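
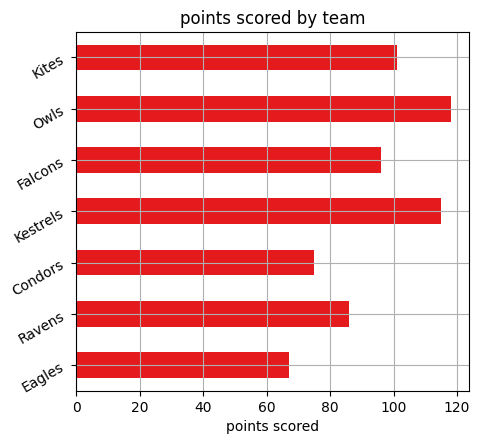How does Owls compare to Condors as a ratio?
Owls ≈ 120, Condors ≈ 80; 120/80 ≈ 1.5.

≈ 1.5×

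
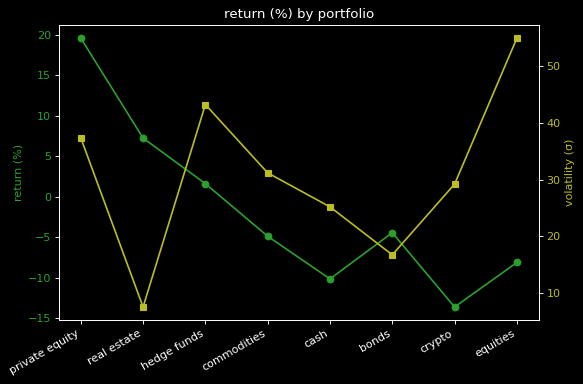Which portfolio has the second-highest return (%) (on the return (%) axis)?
real estate

Top 3 (on the return (%) axis): private equity ≈ 20, real estate ≈ 5, hedge funds ≈ 0.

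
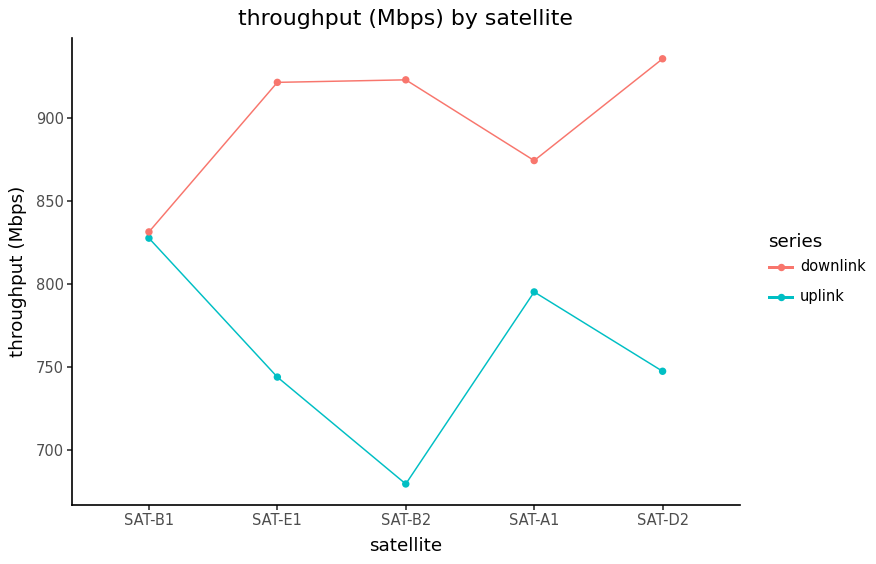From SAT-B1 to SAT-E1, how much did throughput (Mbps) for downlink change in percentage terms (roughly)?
SAT-B1 ≈ 825, SAT-E1 ≈ 925; (925 − 825) / 825 ≈ +12.1%.

≈ +12.1%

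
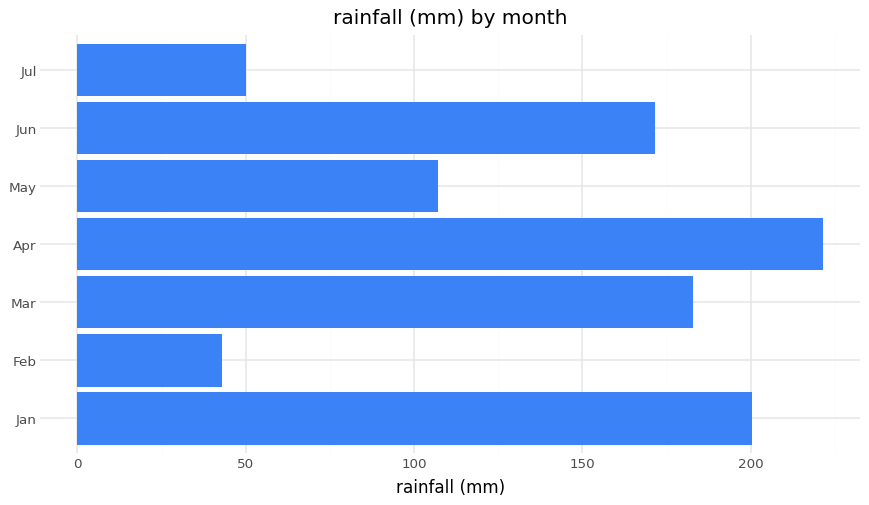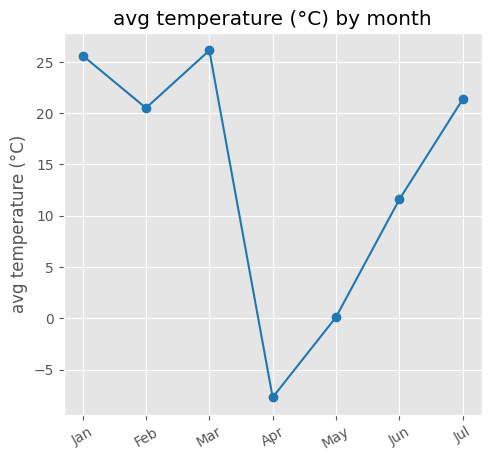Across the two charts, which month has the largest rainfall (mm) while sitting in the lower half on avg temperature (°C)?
Chart 2 median avg temperature (°C) ≈ 20; below-median months: Apr, May, Jun. Among those, Apr has the highest rainfall (mm) (≈ 225).

Apr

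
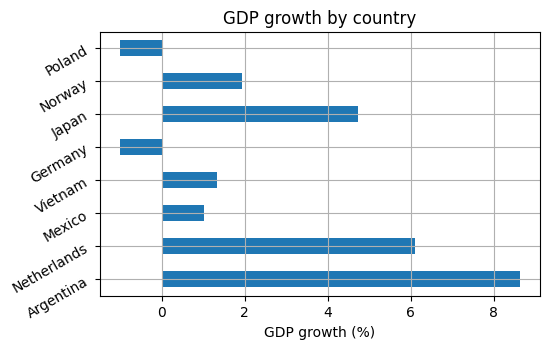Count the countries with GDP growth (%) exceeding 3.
3

Above 3: Argentina, Netherlands, Japan.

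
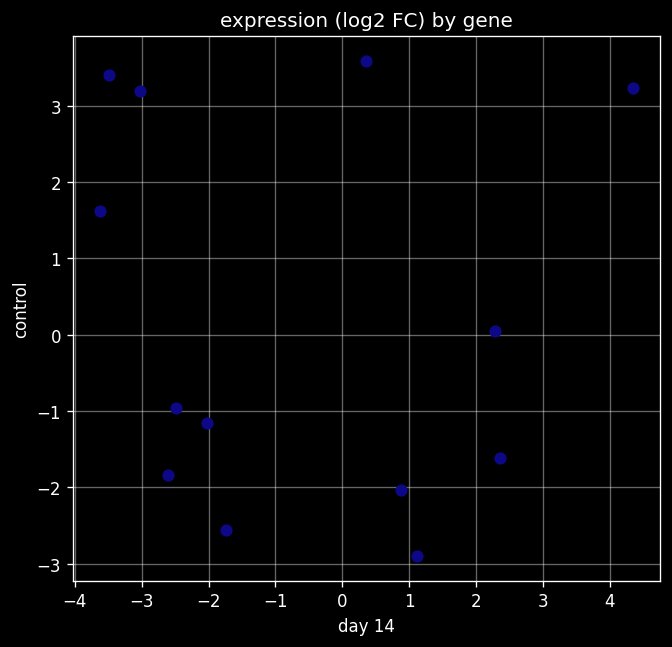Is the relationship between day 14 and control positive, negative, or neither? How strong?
Points are roughly uncorrelated; weak (|r| ≈ 0.1).

no clear correlation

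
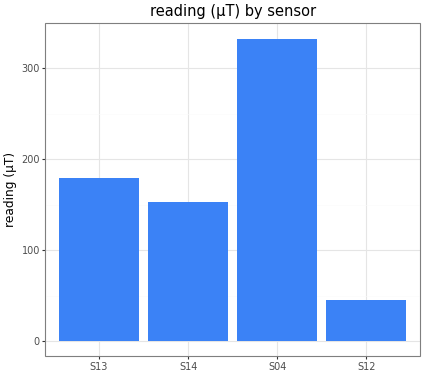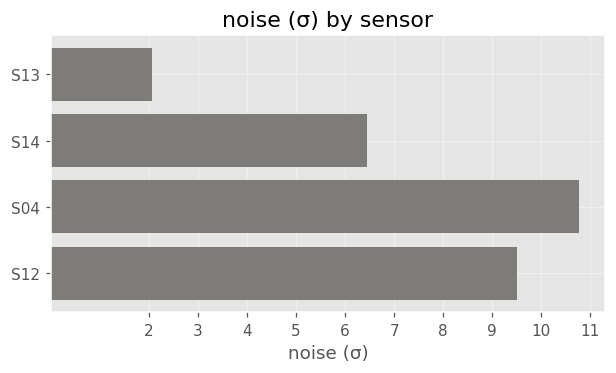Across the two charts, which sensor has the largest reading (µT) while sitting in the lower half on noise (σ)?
Chart 2 median noise (σ) ≈ 8; below-median sensors: S13, S14. Among those, S13 has the highest reading (µT) (≈ 200).

S13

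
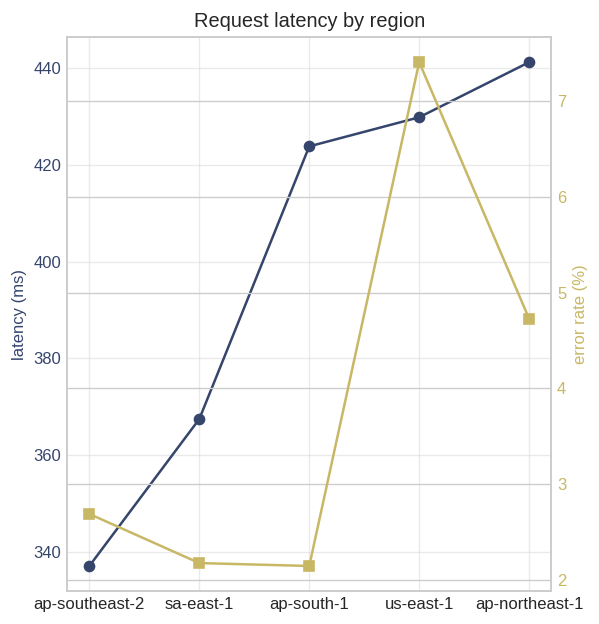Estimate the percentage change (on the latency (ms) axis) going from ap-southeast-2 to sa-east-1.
≈ +8.8%

ap-southeast-2 ≈ 340, sa-east-1 ≈ 370; (370 − 340) / 340 ≈ +8.8%.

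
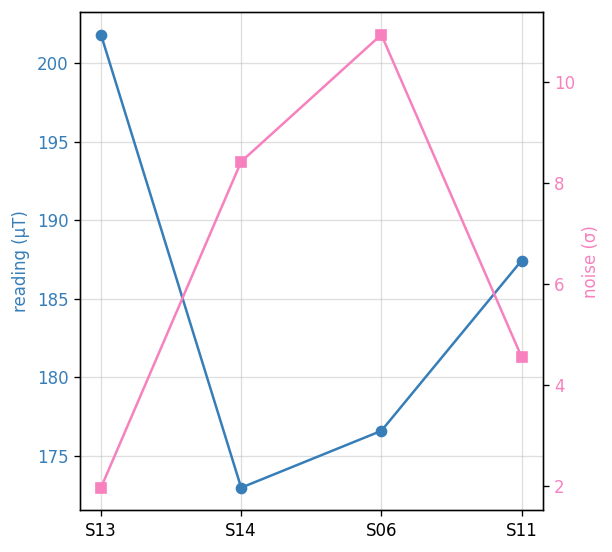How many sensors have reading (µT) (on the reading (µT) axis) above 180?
2

Above 180: S13, S11.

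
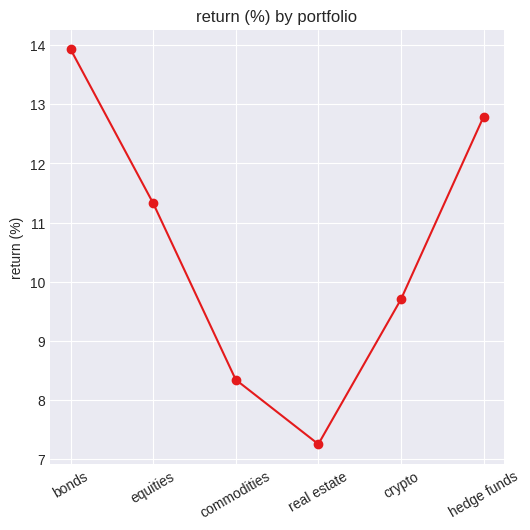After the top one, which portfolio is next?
Top 3: bonds ≈ 14, hedge funds ≈ 13, equities ≈ 11.

hedge funds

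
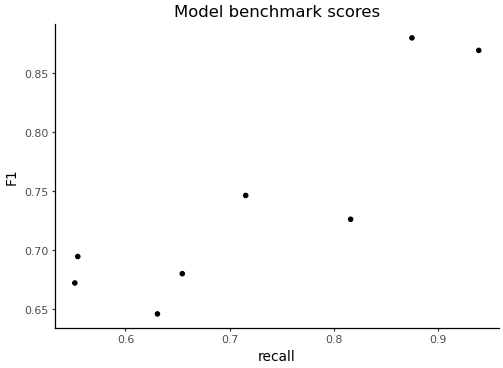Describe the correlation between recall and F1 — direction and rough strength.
positive, strong

Points are positively correlated; strong (|r| ≈ 0.9).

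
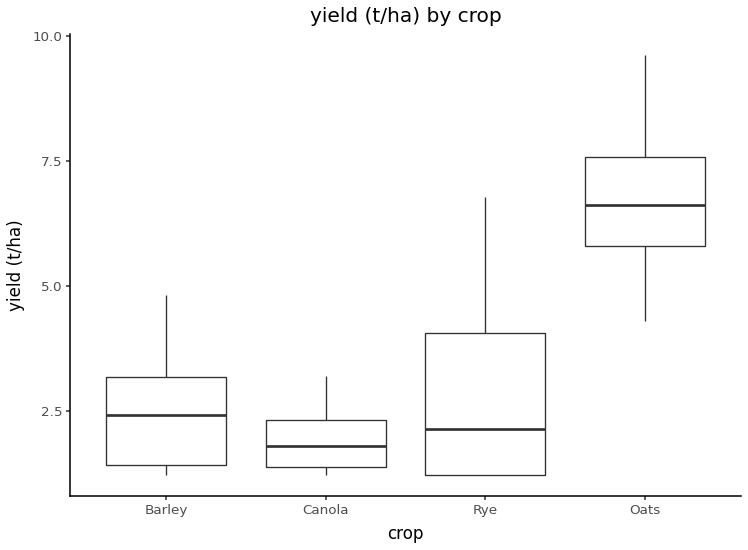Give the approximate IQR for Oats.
≈ 1.5

Q3 ≈ 7.5, Q1 ≈ 6.0; IQR ≈ 1.5.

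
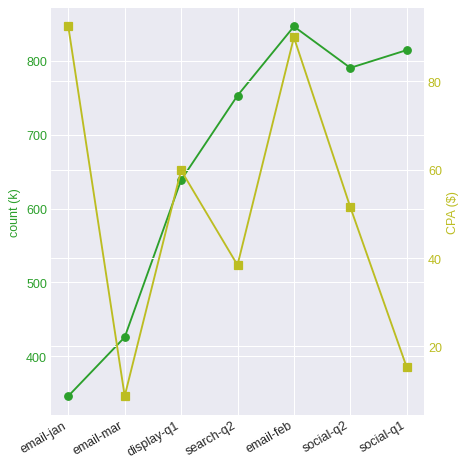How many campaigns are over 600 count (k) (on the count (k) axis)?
Above 600: display-q1, search-q2, email-feb, social-q2, social-q1.

5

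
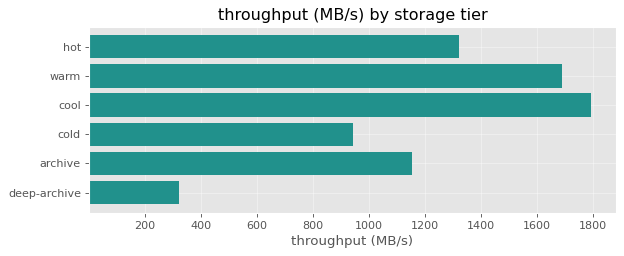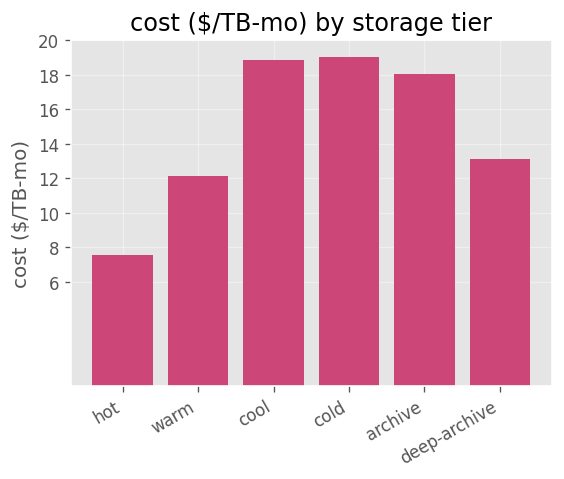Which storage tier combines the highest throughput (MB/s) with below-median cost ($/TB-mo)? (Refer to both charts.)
warm

Chart 2 median cost ($/TB-mo) ≈ 16; below-median storage tiers: hot, warm, deep-archive. Among those, warm has the highest throughput (MB/s) (≈ 1600).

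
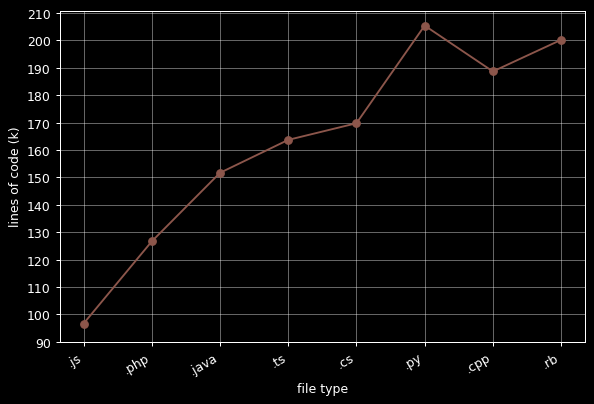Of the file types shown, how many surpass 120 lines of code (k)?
Above 120: .php, .java, .ts, .cs, .py, .cpp, .rb.

7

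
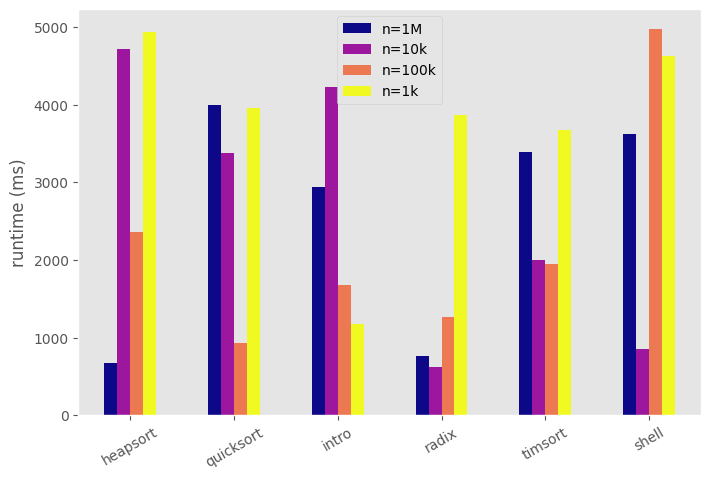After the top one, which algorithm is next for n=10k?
intro

Top 3 for n=10k: heapsort ≈ 4500, intro ≈ 4000, quicksort ≈ 3500.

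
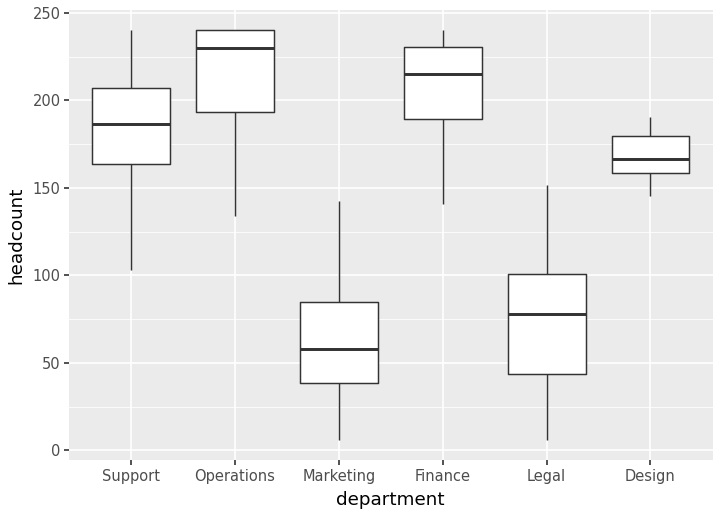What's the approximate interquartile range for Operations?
Q3 ≈ 240, Q1 ≈ 200; IQR ≈ 40.

≈ 40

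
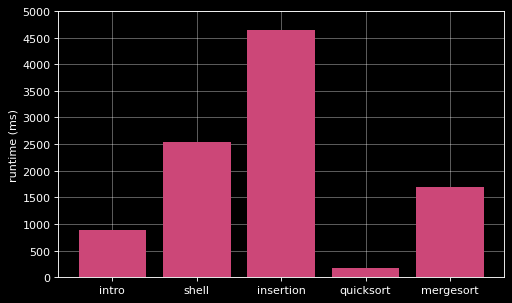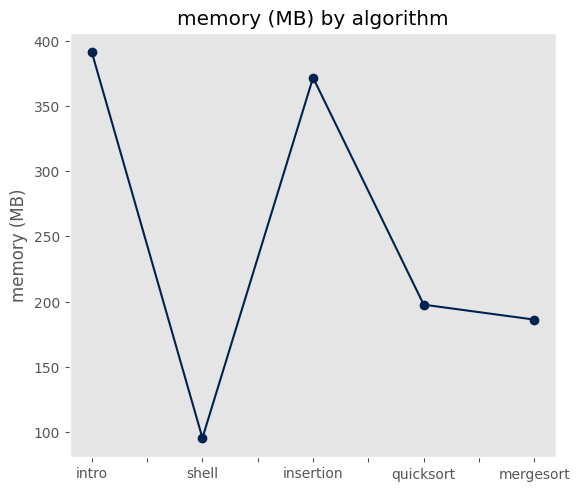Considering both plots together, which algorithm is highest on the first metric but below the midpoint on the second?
Chart 2 median memory (MB) ≈ 200; below-median algorithms: shell, mergesort. Among those, shell has the highest runtime (ms) (≈ 2500).

shell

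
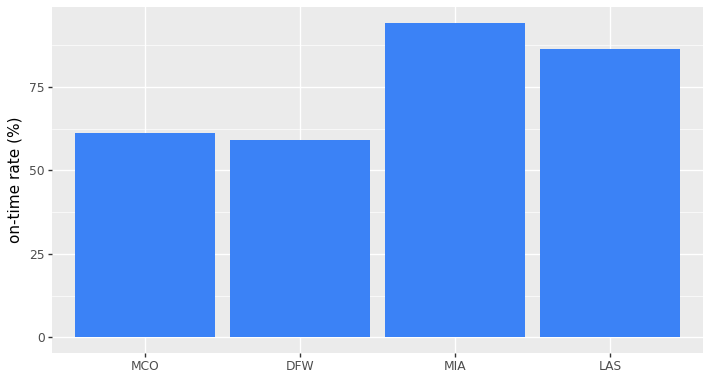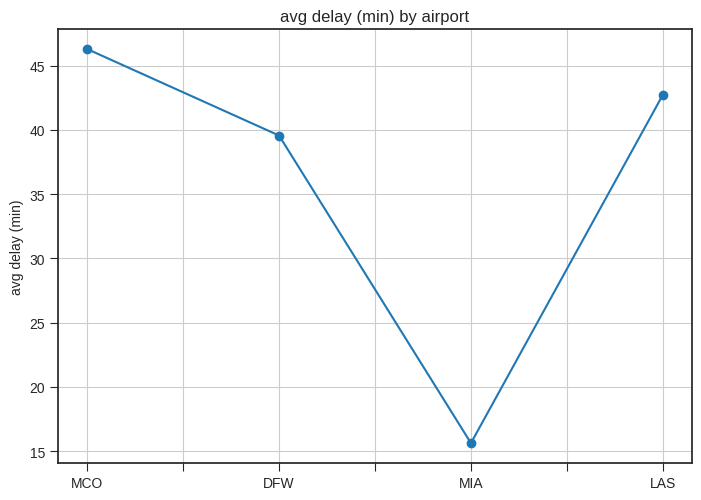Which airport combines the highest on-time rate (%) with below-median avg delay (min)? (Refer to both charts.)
MIA

Chart 2 median avg delay (min) ≈ 40; below-median airports: DFW, MIA. Among those, MIA has the highest on-time rate (%) (≈ 90).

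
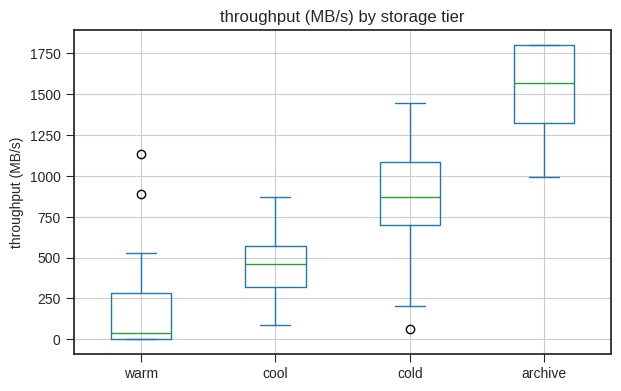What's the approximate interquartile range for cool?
Q3 ≈ 600, Q1 ≈ 400; IQR ≈ 200.

≈ 200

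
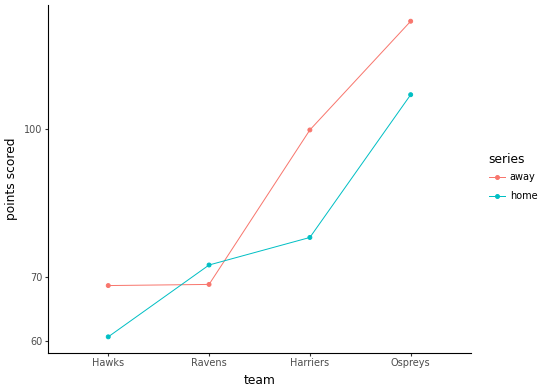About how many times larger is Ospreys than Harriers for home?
Ospreys ≈ 110, Harriers ≈ 80; 110/80 ≈ 1.38.

≈ 1.38×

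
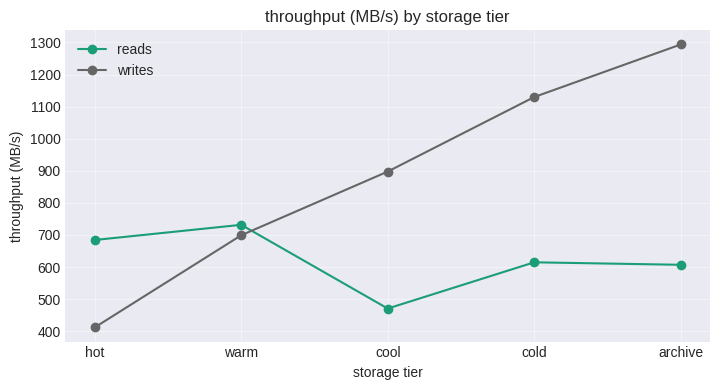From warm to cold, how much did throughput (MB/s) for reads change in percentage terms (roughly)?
warm ≈ 700, cold ≈ 600; (600 − 700) / 700 ≈ -14.3%.

≈ -14.3%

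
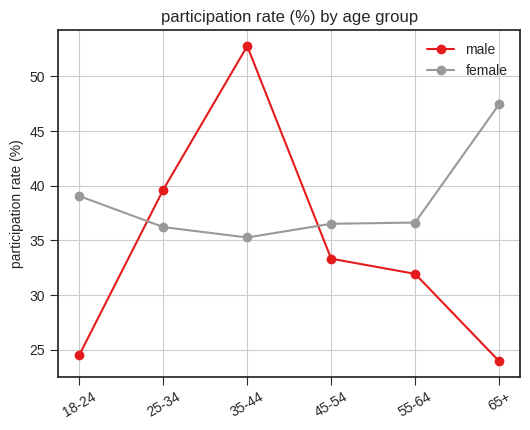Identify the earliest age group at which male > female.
25-34

18-24: male ≈ 25 vs female ≈ 40 (not yet); 25-34: male ≈ 40 vs female ≈ 35 (first crossover).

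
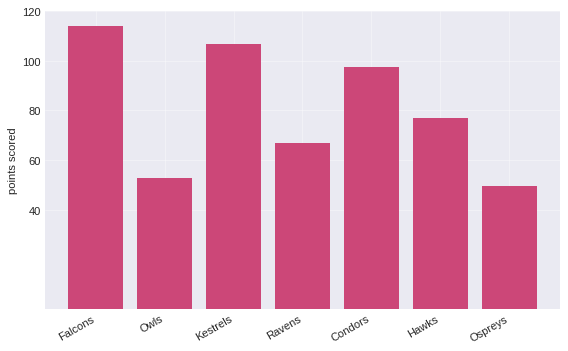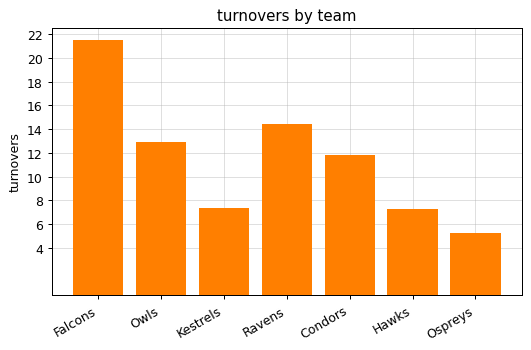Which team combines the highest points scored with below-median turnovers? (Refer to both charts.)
Chart 2 median turnovers ≈ 12; below-median teams: Kestrels, Hawks, Ospreys. Among those, Kestrels has the highest points scored (≈ 100).

Kestrels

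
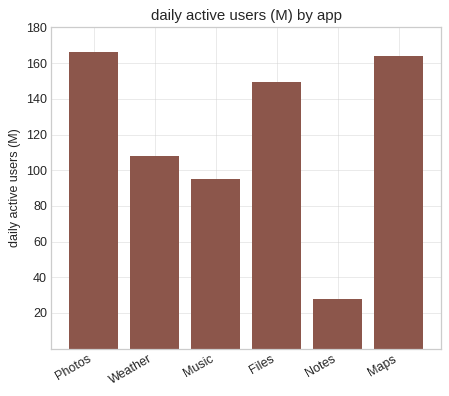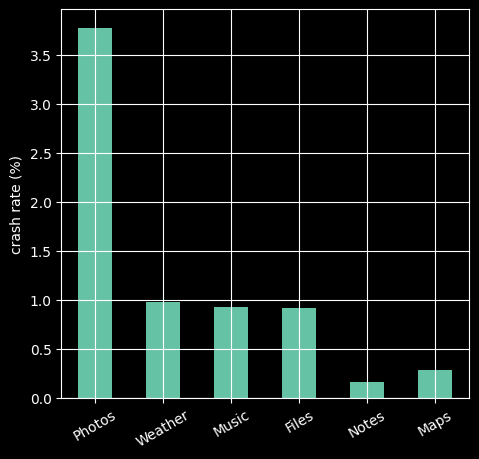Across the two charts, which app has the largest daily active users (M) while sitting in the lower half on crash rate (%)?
Chart 2 median crash rate (%) ≈ 1; below-median apps: Files, Notes, Maps. Among those, Maps has the highest daily active users (M) (≈ 160).

Maps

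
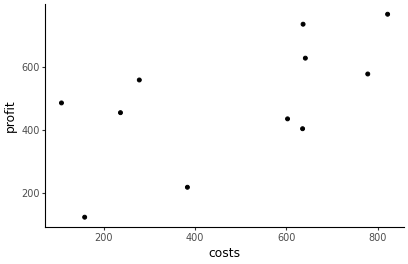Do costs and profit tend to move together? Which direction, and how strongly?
positive, moderate

Points are positively correlated; moderate (|r| ≈ 0.6).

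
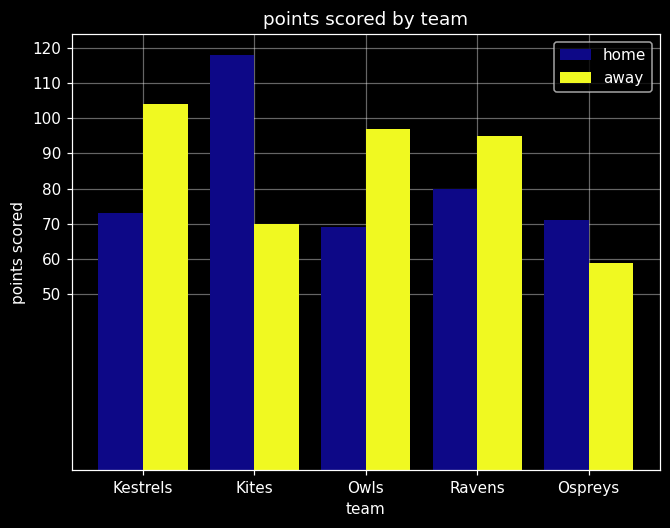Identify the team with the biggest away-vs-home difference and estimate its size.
Kites: away ≈ 70, home ≈ 120 → gap ≈ 50. Next-largest (Kestrels) is only ≈ 30.

Kites, ≈ 50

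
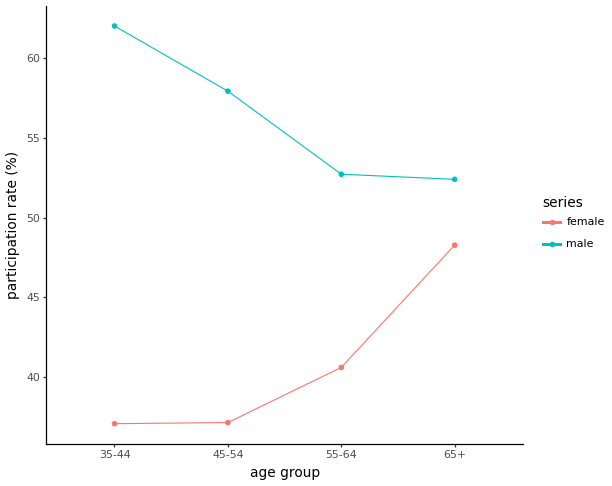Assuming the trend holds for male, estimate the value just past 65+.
Last three: 60, 55, 50 → slope ≈ -5/step → next ≈ 45.

≈ 45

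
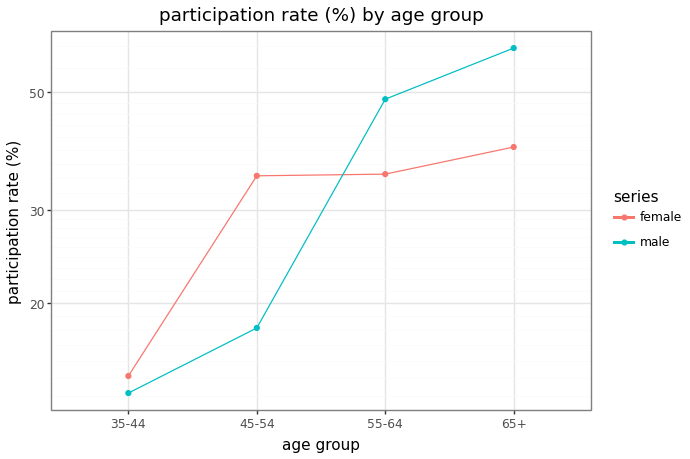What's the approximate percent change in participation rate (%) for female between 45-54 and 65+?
≈ +14.3%

45-54 ≈ 35, 65+ ≈ 40; (40 − 35) / 35 ≈ +14.3%.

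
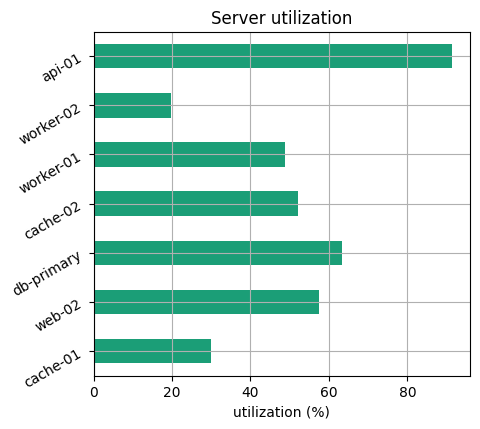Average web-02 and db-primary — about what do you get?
≈ 60

(60 + 60) / 2 ≈ 60.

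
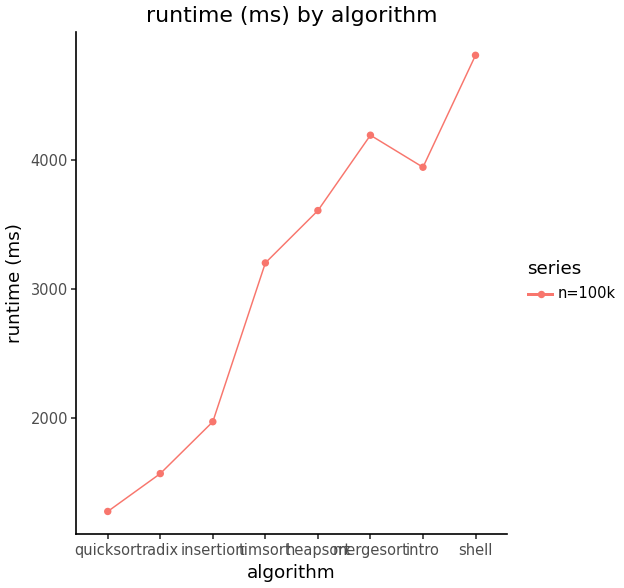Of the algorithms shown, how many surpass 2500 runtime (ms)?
Above 2500: timsort, heapsort, mergesort, intro, shell.

5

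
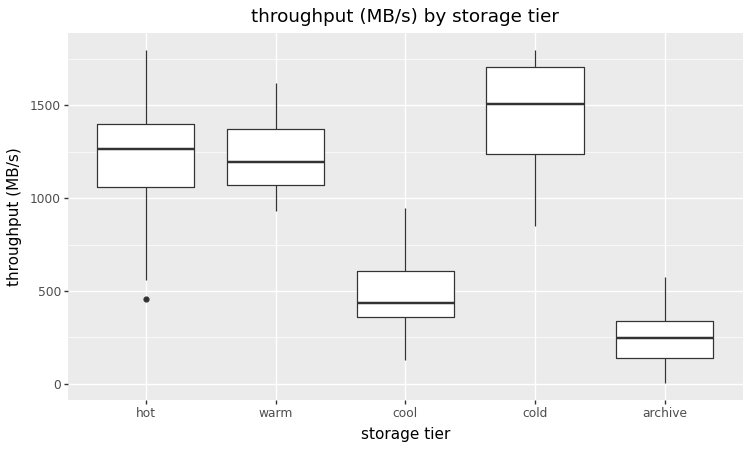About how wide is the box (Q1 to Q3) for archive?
Q3 ≈ 400, Q1 ≈ 200; IQR ≈ 200.

≈ 200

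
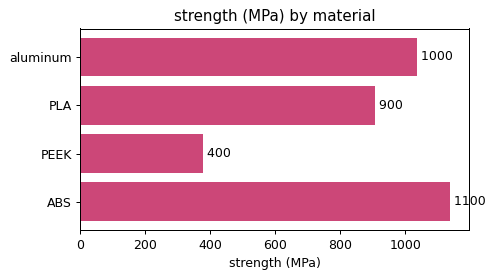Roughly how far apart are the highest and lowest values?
Max ABS ≈ 1100, min PEEK ≈ 400; range ≈ 700.

≈ 700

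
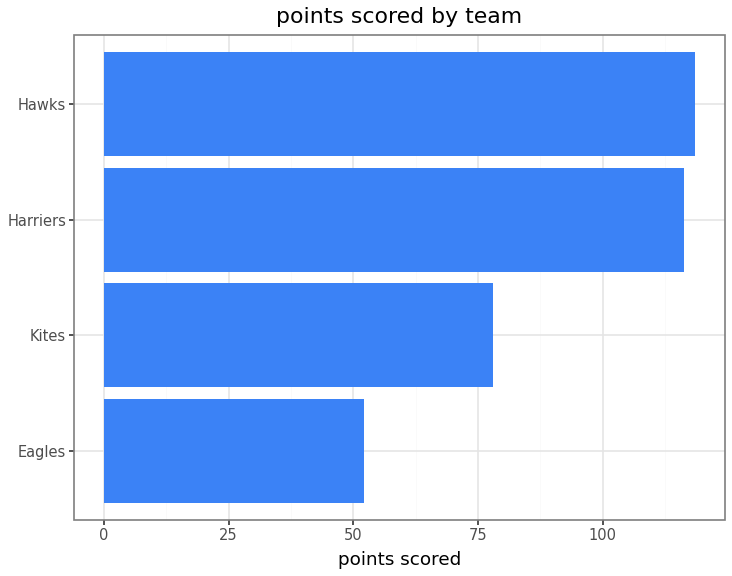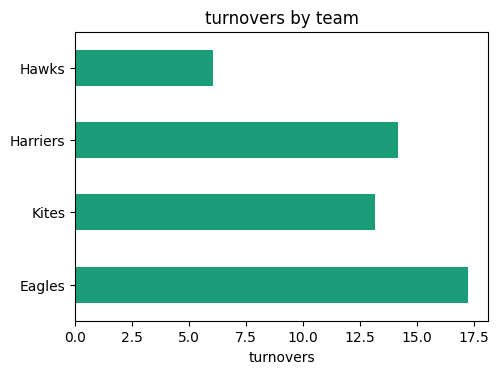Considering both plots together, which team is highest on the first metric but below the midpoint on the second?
Chart 2 median turnovers ≈ 14; below-median teams: Kites, Hawks. Among those, Hawks has the highest points scored (≈ 120).

Hawks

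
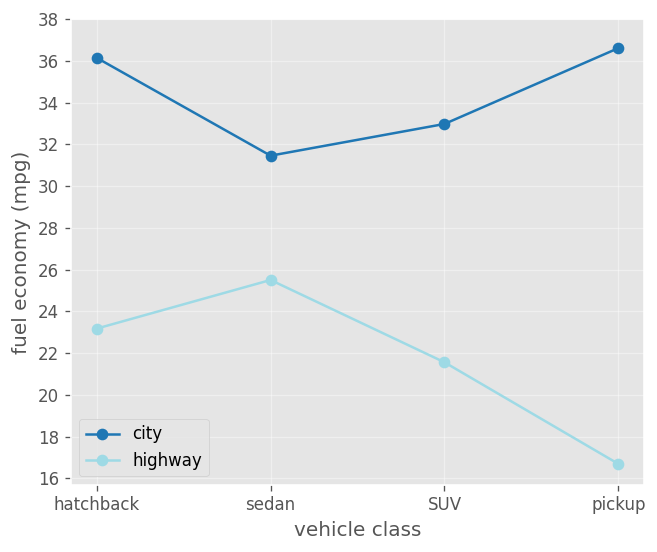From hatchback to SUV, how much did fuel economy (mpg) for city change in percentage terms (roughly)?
hatchback ≈ 36, SUV ≈ 32; (32 − 36) / 36 ≈ -11.1%.

≈ -11.1%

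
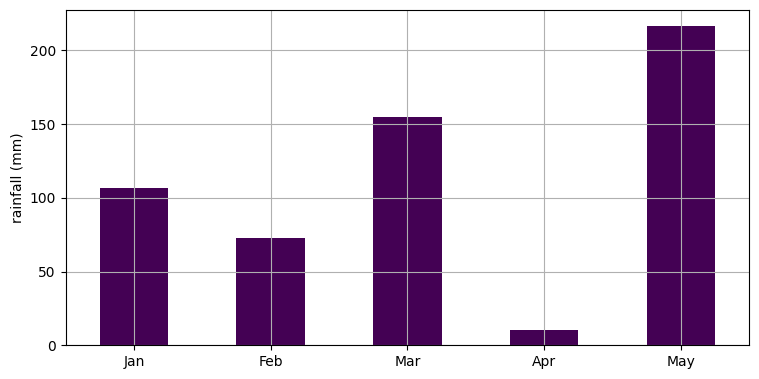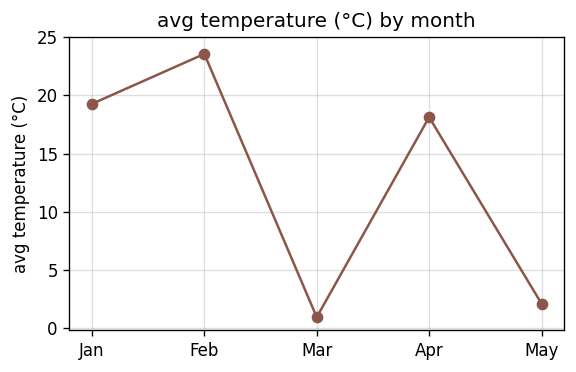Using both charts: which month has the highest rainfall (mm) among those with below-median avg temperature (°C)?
May

Chart 2 median avg temperature (°C) ≈ 20; below-median months: Mar, May. Among those, May has the highest rainfall (mm) (≈ 220).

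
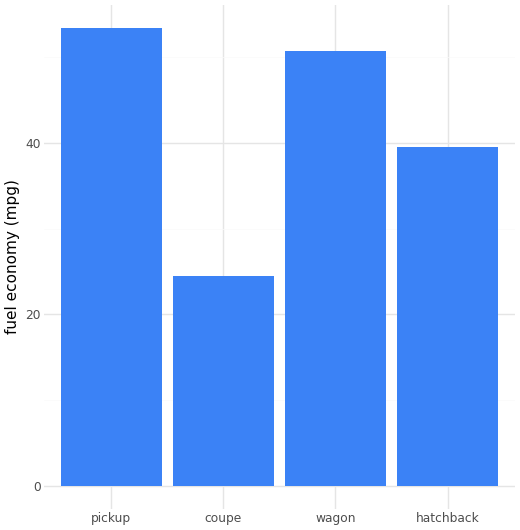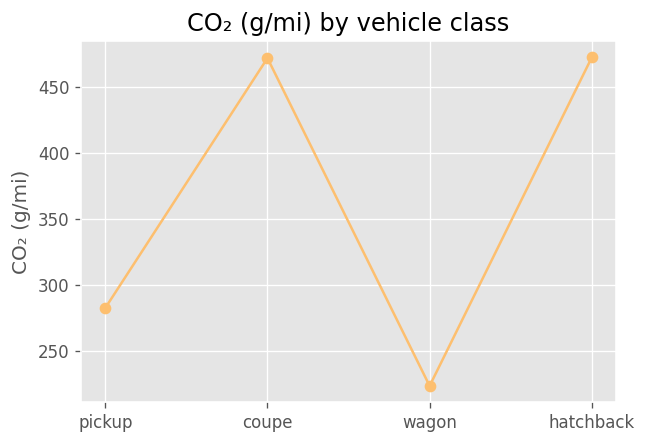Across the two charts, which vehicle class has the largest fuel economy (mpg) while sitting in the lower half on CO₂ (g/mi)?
pickup

Chart 2 median CO₂ (g/mi) ≈ 400; below-median vehicle classes: pickup, wagon. Among those, pickup has the highest fuel economy (mpg) (≈ 55).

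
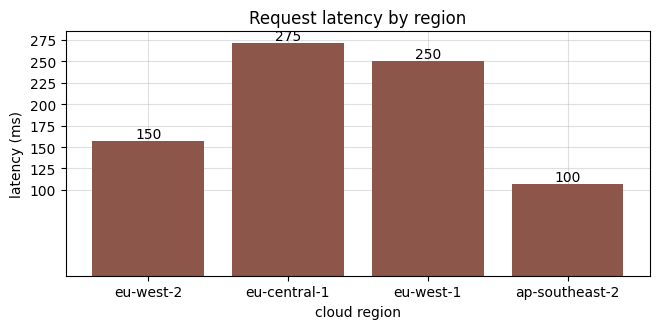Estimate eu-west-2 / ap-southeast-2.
≈ 1.5×

eu-west-2 ≈ 150, ap-southeast-2 ≈ 100; 150/100 ≈ 1.5.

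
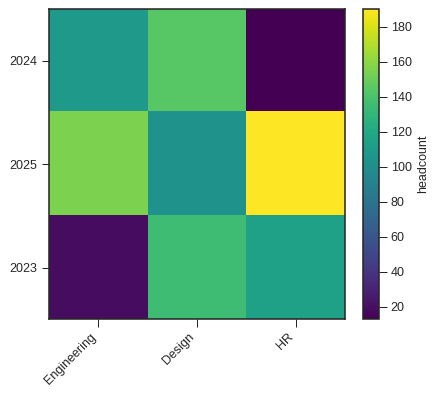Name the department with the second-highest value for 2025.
Top 3 for 2025: HR ≈ 200, Engineering ≈ 160, Design ≈ 100.

Engineering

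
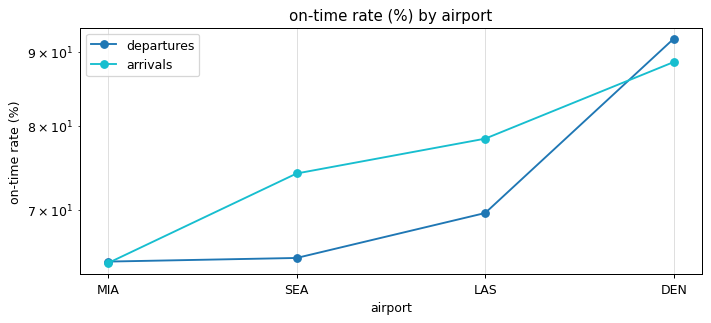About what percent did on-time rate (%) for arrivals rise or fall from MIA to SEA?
MIA ≈ 65, SEA ≈ 75; (75 − 65) / 65 ≈ +15.4%.

≈ +15.4%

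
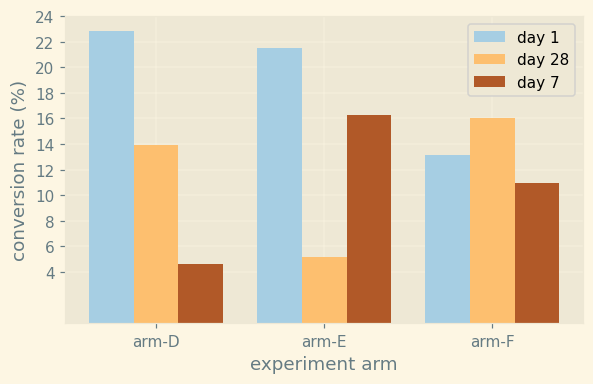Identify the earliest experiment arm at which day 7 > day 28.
arm-E

arm-D: day 7 ≈ 4 vs day 28 ≈ 14 (not yet); arm-E: day 7 ≈ 16 vs day 28 ≈ 6 (first crossover).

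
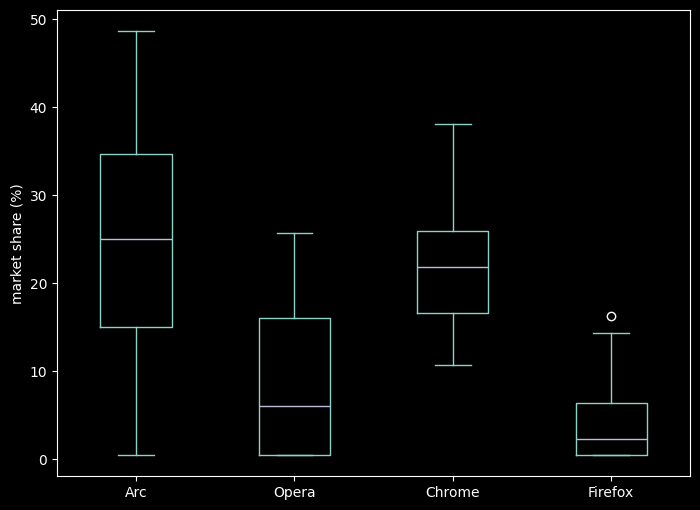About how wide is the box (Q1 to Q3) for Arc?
≈ 18

Q3 ≈ 34, Q1 ≈ 16; IQR ≈ 18.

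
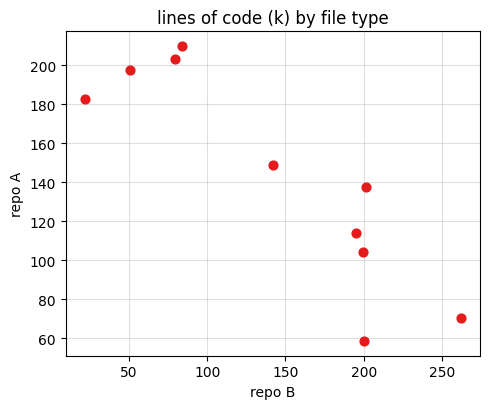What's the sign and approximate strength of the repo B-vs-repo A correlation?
Points are negatively correlated; strong (|r| ≈ 0.9).

negative, strong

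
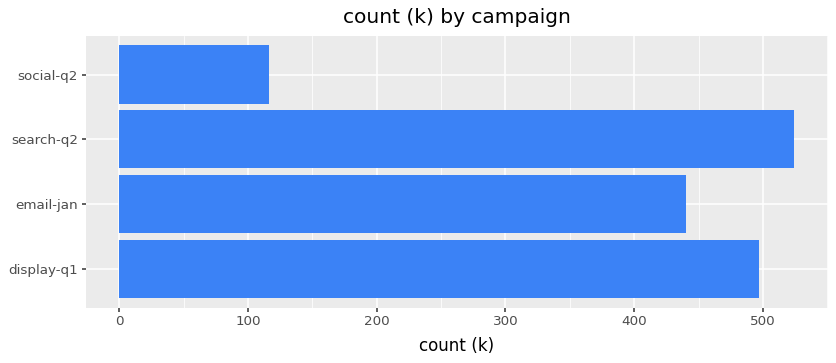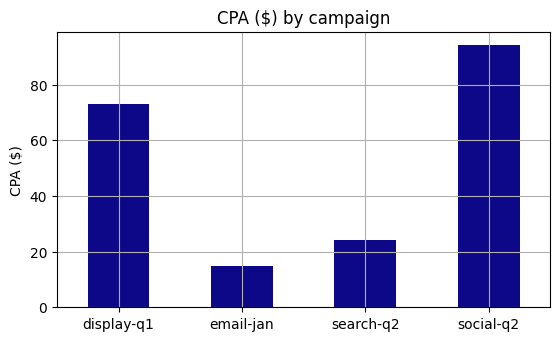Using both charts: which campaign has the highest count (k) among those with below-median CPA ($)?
Chart 2 median CPA ($) ≈ 50; below-median campaigns: email-jan, search-q2. Among those, search-q2 has the highest count (k) (≈ 500).

search-q2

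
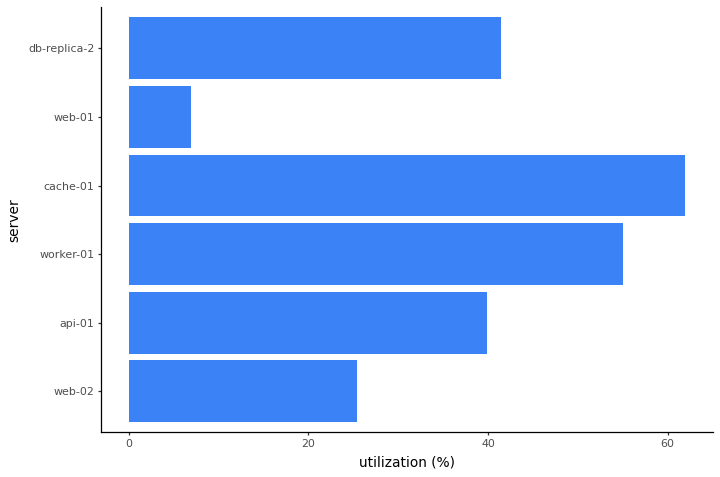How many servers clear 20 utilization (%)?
Above 20: web-02, api-01, worker-01, cache-01, db-replica-2.

5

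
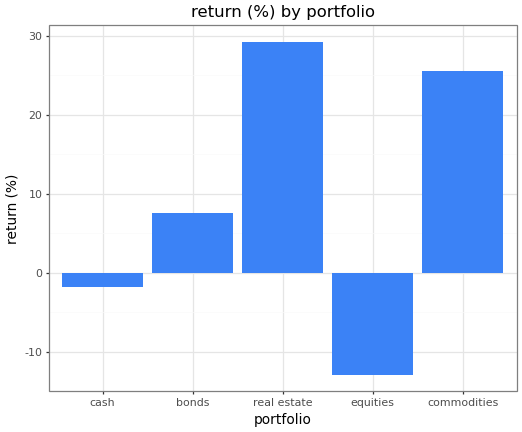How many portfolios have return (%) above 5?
Above 5: bonds, real estate, commodities.

3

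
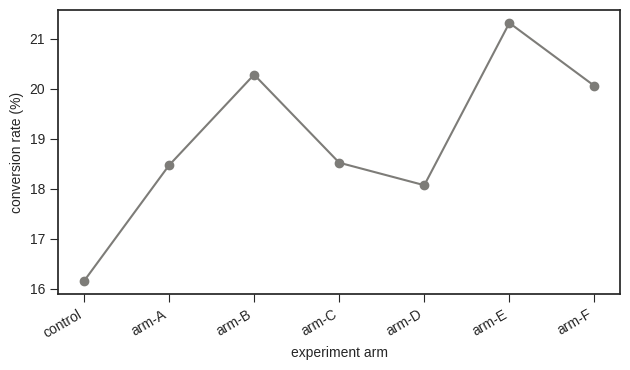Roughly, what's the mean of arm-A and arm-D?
≈ 18.25

(18.5 + 18.0) / 2 ≈ 18.25.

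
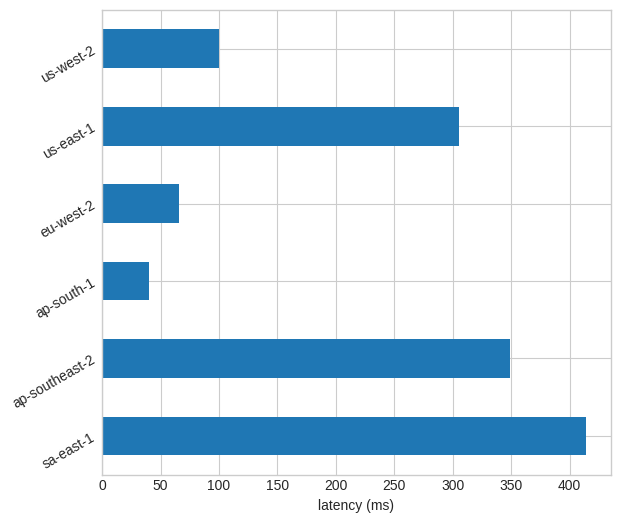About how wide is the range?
Max sa-east-1 ≈ 400, min ap-south-1 ≈ 50; range ≈ 350.

≈ 350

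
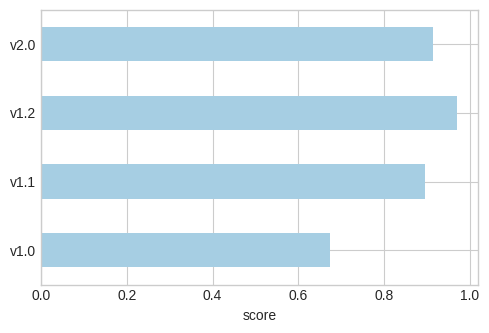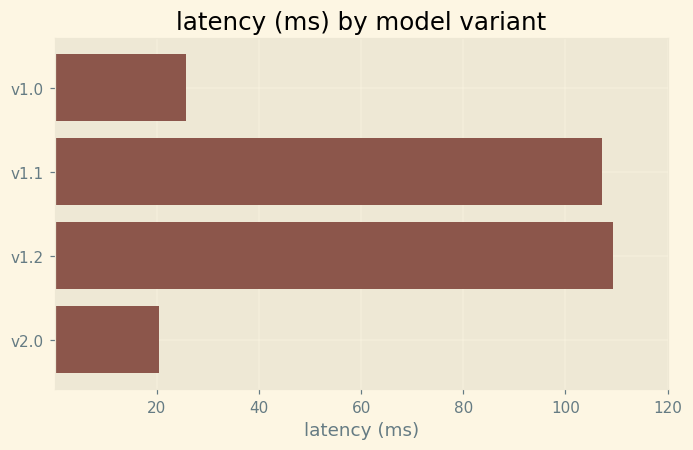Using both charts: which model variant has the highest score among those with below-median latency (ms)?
Chart 2 median latency (ms) ≈ 60; below-median model variants: v1.0, v2.0. Among those, v2.0 has the highest score (≈ 0.9).

v2.0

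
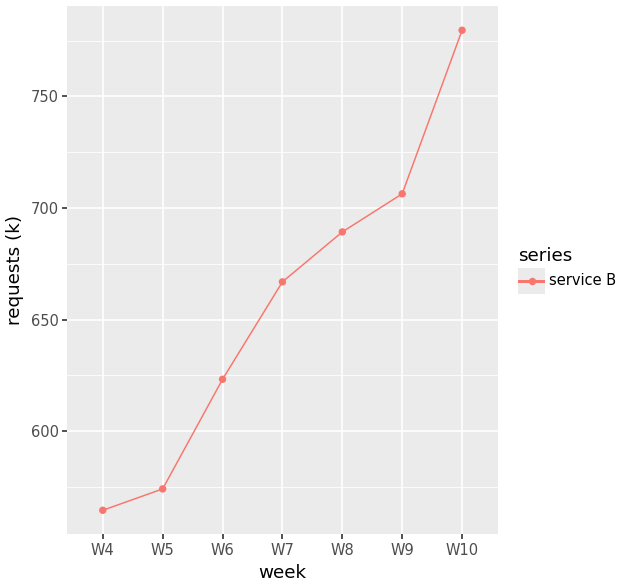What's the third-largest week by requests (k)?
W8

Top 4: W10 ≈ 780, W9 ≈ 700, W8 ≈ 680, W7 ≈ 660.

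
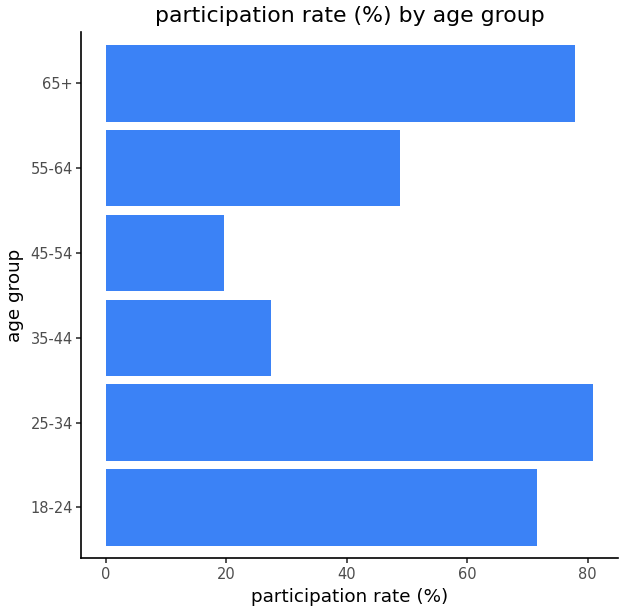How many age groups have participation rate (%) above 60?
3

Above 60: 18-24, 25-34, 65+.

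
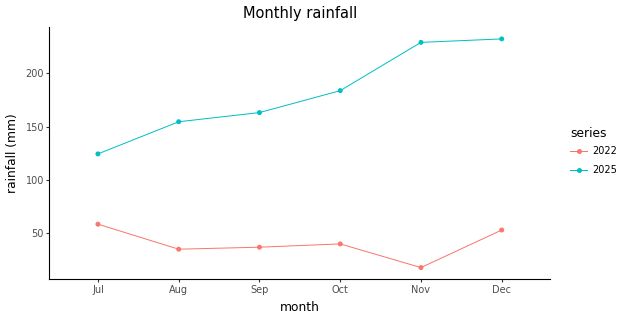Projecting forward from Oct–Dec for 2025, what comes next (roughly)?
≈ 270

Last three: 180, 220, 240 → slope ≈ 30/step → next ≈ 270.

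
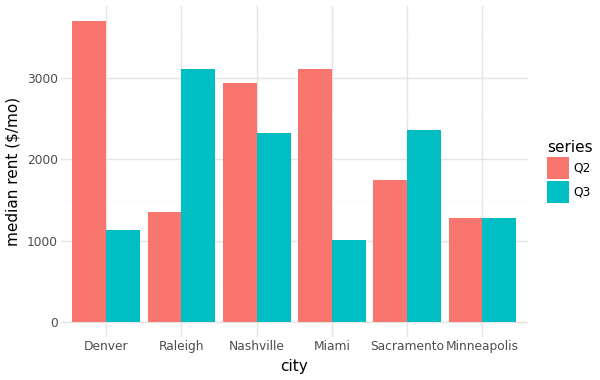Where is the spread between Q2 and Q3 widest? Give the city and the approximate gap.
Denver, ≈ 2500 $/mo

Denver: Q2 ≈ 3500, Q3 ≈ 1000 → gap ≈ 2500. Next-largest (Miami) is only ≈ 2000.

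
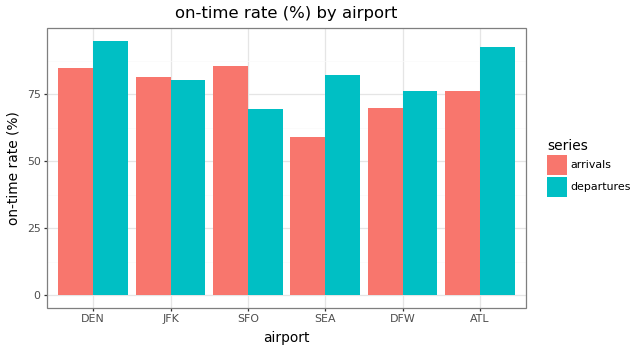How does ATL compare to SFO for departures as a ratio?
ATL ≈ 90, SFO ≈ 70; 90/70 ≈ 1.29.

≈ 1.29×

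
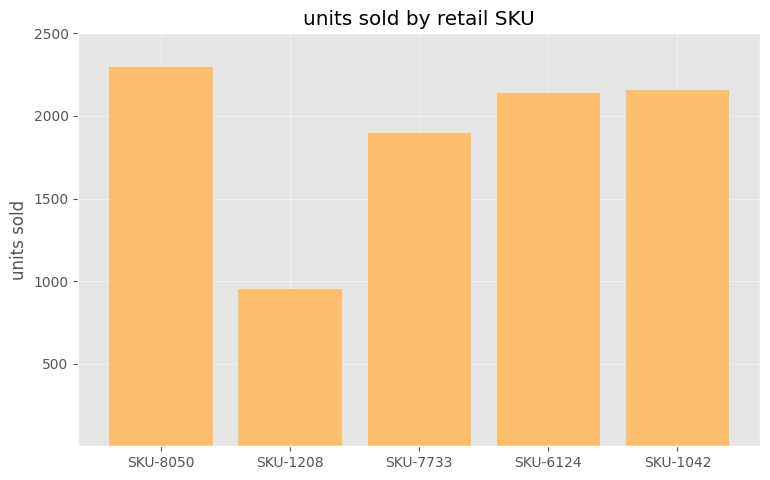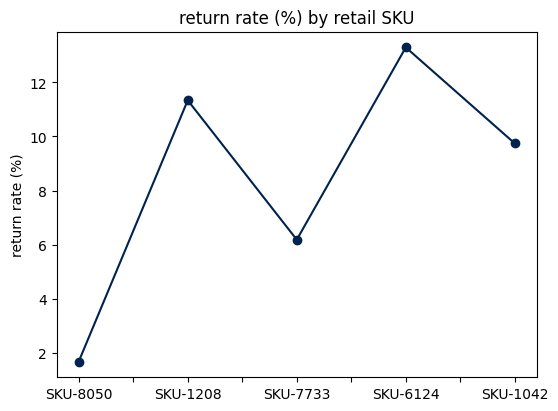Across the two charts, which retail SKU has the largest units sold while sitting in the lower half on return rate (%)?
SKU-8050

Chart 2 median return rate (%) ≈ 10; below-median retail SKUs: SKU-8050, SKU-7733. Among those, SKU-8050 has the highest units sold (≈ 2500).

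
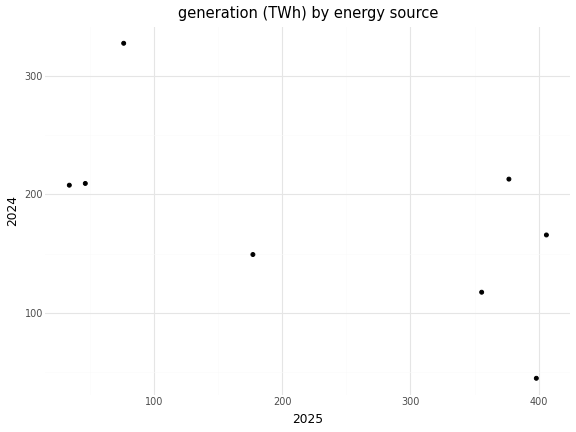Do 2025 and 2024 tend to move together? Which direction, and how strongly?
negative, moderate

Points are negatively correlated; moderate (|r| ≈ 0.6).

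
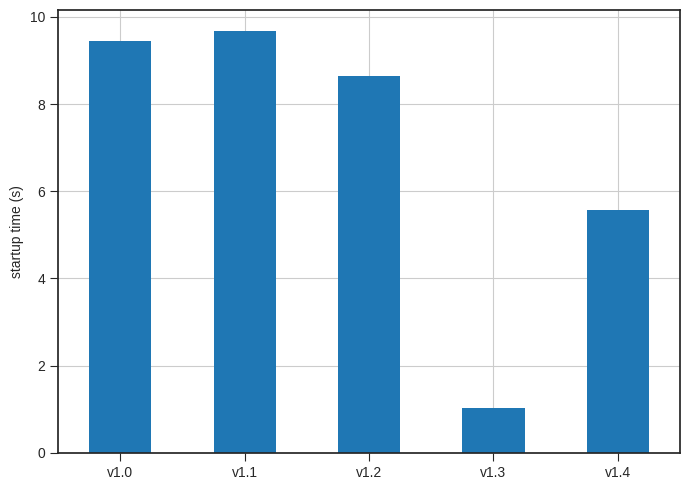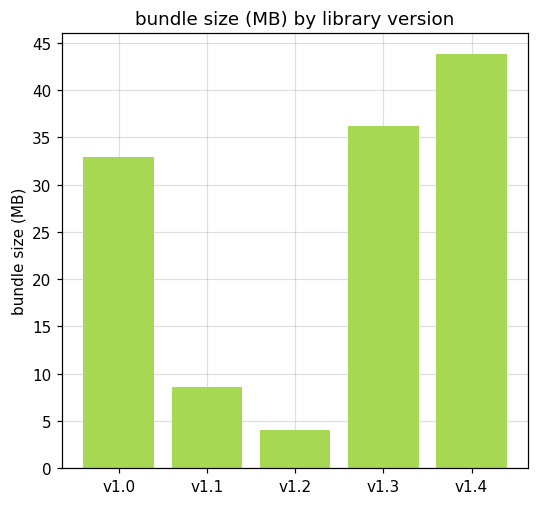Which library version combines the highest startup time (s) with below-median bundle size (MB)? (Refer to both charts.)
Chart 2 median bundle size (MB) ≈ 35; below-median library versions: v1.1, v1.2. Among those, v1.1 has the highest startup time (s) (≈ 10).

v1.1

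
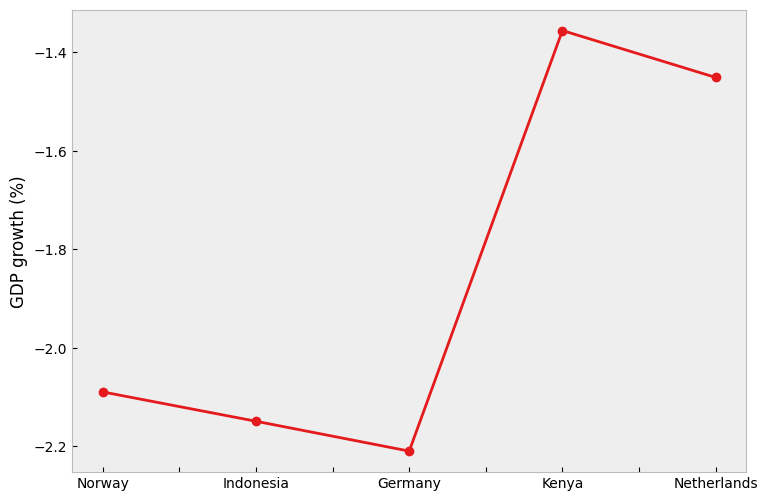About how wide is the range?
Max Kenya ≈ -1.4, min Germany ≈ -2.2; range ≈ 0.8.

≈ 0.8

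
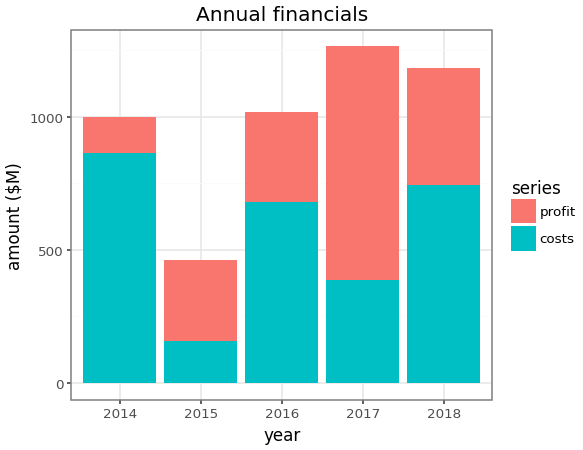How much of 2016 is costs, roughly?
≈ 600

costs top ≈ 600, bottom ≈ 0; segment ≈ 600.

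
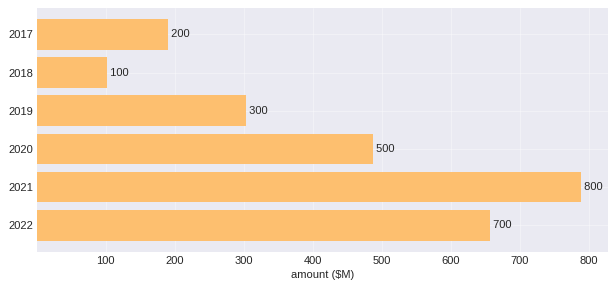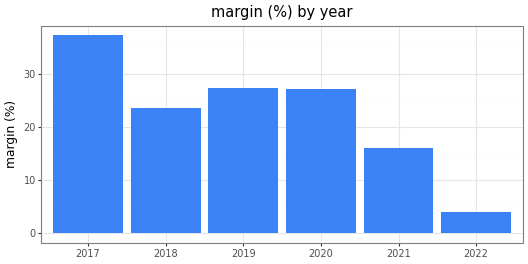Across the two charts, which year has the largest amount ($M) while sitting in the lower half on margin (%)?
Chart 2 median margin (%) ≈ 25; below-median years: 2018, 2021, 2022. Among those, 2021 has the highest amount ($M) (≈ 800).

2021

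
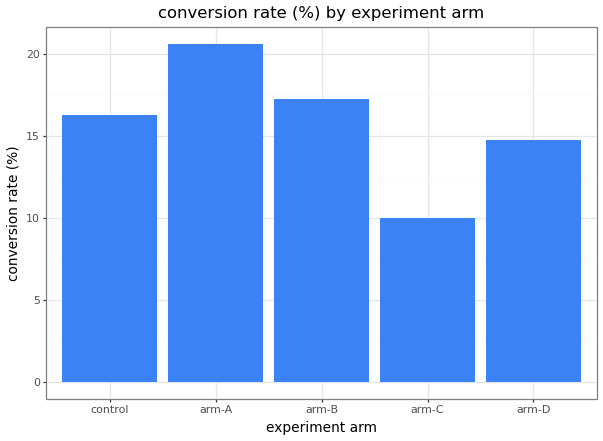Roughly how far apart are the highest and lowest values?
≈ 10

Max arm-A ≈ 20, min arm-C ≈ 10; range ≈ 10.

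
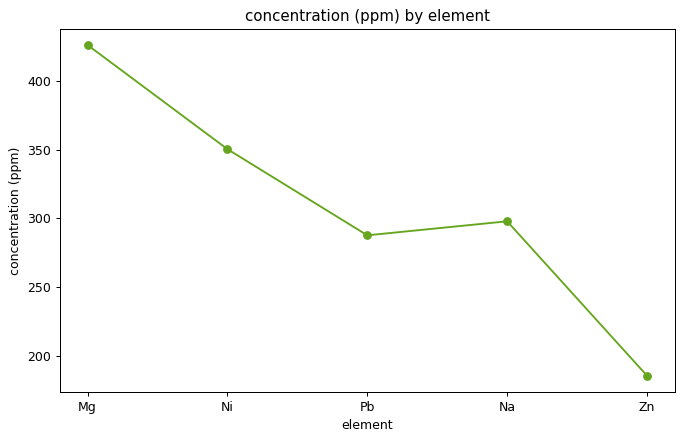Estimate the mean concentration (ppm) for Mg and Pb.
(425 + 300) / 2 ≈ 362.

≈ 362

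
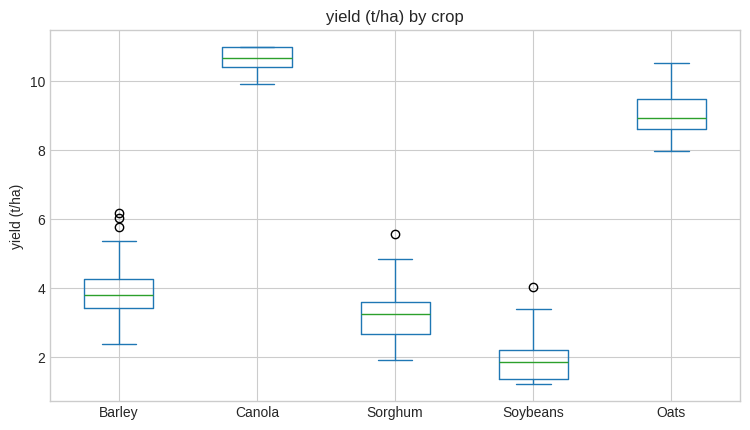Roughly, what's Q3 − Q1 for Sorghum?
≈ 1

Q3 ≈ 4, Q1 ≈ 3; IQR ≈ 1.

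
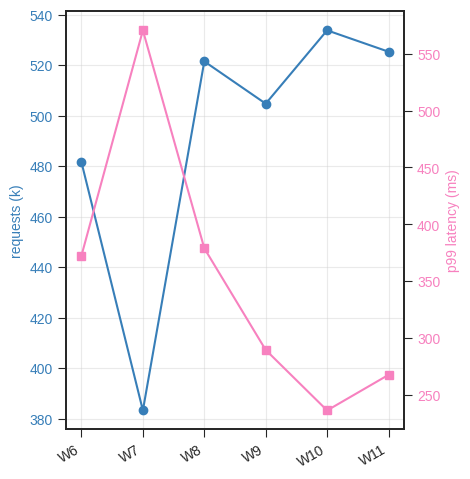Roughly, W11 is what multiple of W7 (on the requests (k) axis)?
W11 ≈ 520, W7 ≈ 380; 520/380 ≈ 1.37.

≈ 1.37×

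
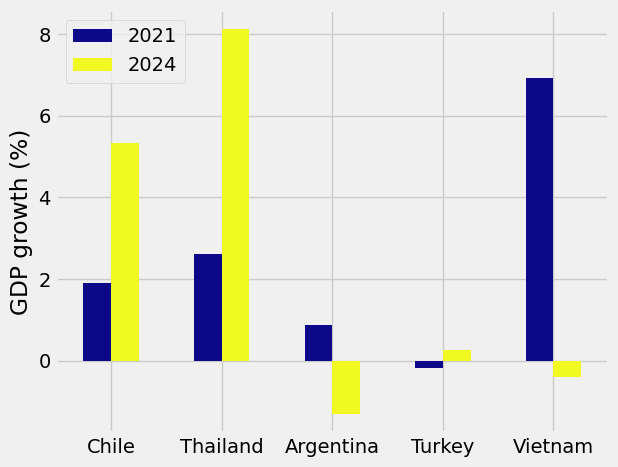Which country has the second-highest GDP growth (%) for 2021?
Thailand

Top 3 for 2021: Vietnam ≈ 7, Thailand ≈ 3, Chile ≈ 2.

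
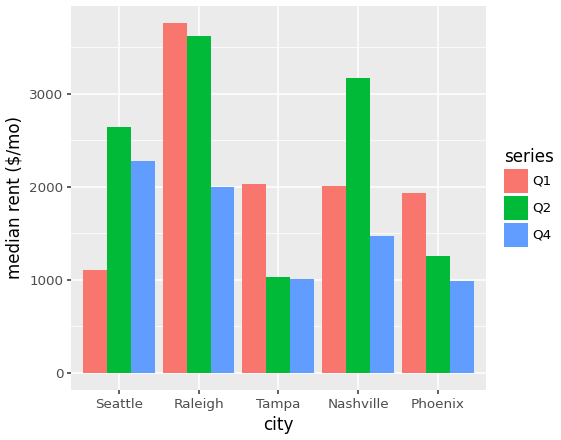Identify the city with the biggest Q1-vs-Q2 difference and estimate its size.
Seattle: Q1 ≈ 1000, Q2 ≈ 2500 → gap ≈ 1500. Next-largest (Nashville) is only ≈ 1000.

Seattle, ≈ 1500 $/mo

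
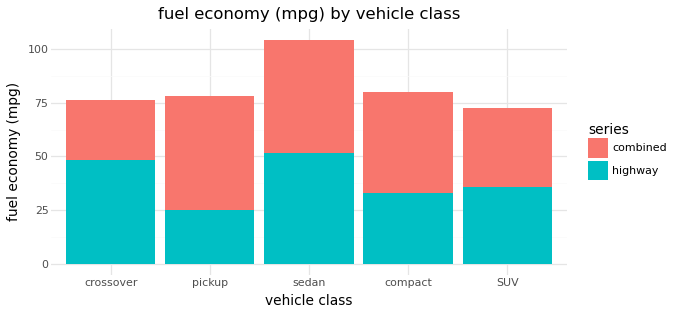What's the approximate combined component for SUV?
combined top ≈ 70, bottom ≈ 40; segment ≈ 30.

≈ 30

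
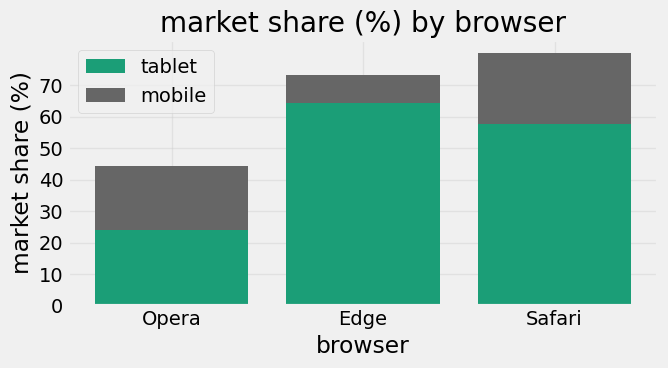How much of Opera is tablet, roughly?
tablet top ≈ 20, bottom ≈ 0; segment ≈ 20.

≈ 20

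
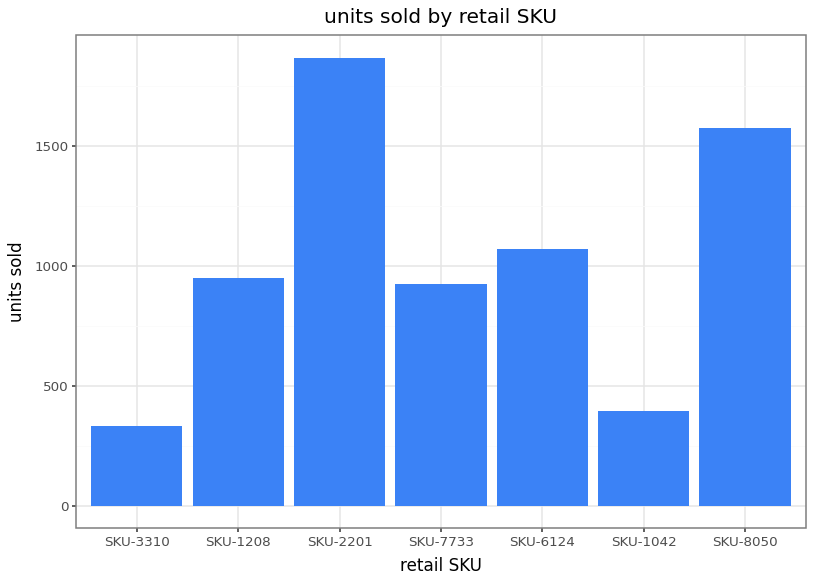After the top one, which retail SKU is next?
SKU-8050

Top 3: SKU-2201 ≈ 1800, SKU-8050 ≈ 1600, SKU-6124 ≈ 1000.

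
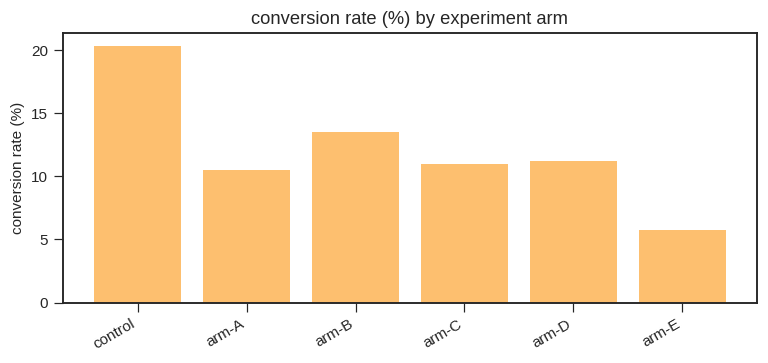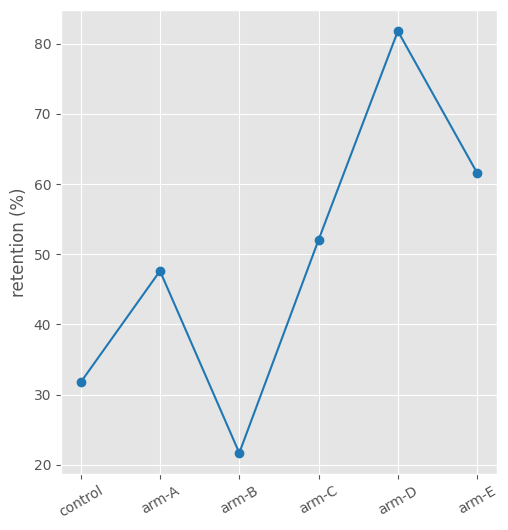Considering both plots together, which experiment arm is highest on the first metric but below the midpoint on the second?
control

Chart 2 median retention (%) ≈ 50; below-median experiment arms: control, arm-A, arm-B. Among those, control has the highest conversion rate (%) (≈ 20).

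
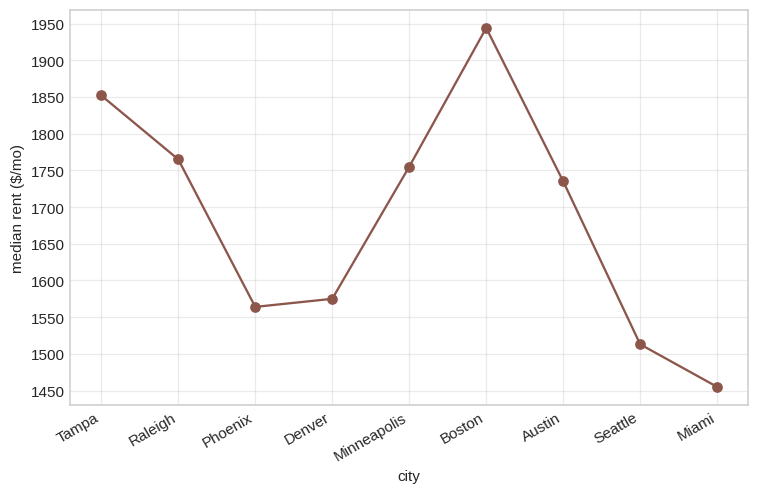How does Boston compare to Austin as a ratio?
Boston ≈ 1950, Austin ≈ 1750; 1950/1750 ≈ 1.11.

≈ 1.11×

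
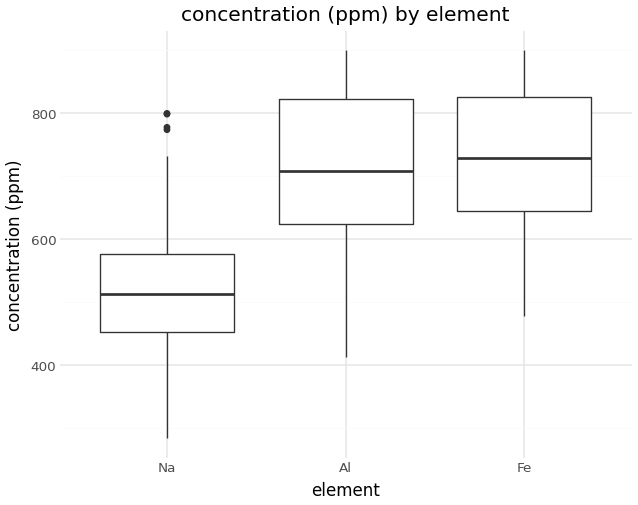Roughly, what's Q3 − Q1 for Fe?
≈ 180

Q3 ≈ 820, Q1 ≈ 640; IQR ≈ 180.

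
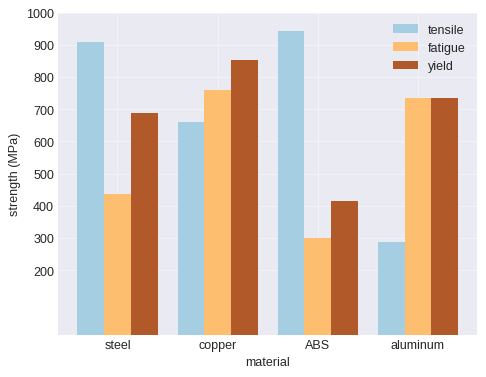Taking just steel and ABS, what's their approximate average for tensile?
≈ 900

(900 + 900) / 2 ≈ 900.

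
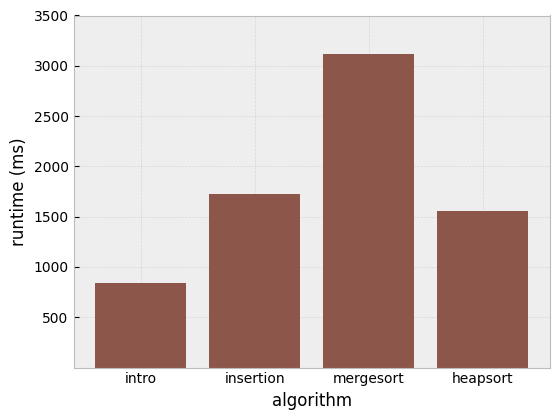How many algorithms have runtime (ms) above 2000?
Above 2000: mergesort.

1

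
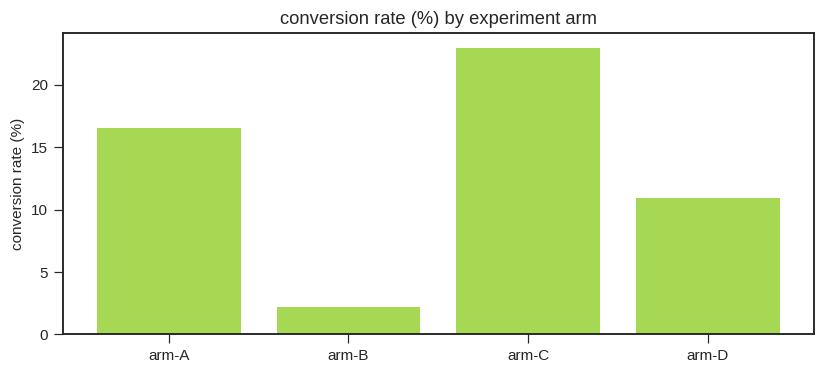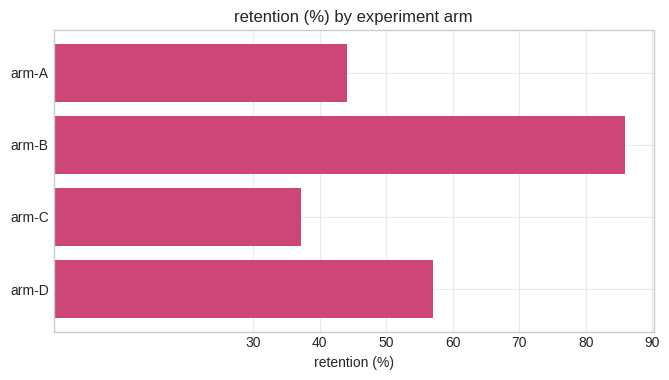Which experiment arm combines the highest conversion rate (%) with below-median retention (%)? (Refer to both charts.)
arm-C

Chart 2 median retention (%) ≈ 50; below-median experiment arms: arm-A, arm-C. Among those, arm-C has the highest conversion rate (%) (≈ 25).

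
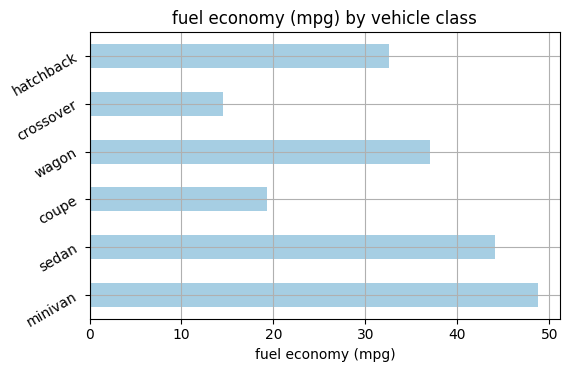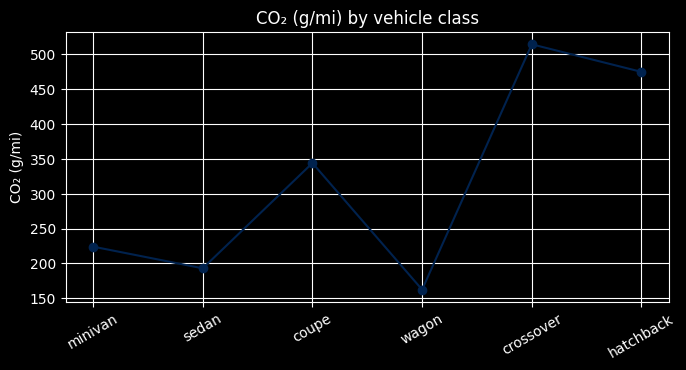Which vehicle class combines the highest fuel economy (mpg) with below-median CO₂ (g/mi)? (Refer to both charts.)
minivan

Chart 2 median CO₂ (g/mi) ≈ 300; below-median vehicle classes: minivan, sedan, wagon. Among those, minivan has the highest fuel economy (mpg) (≈ 50).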